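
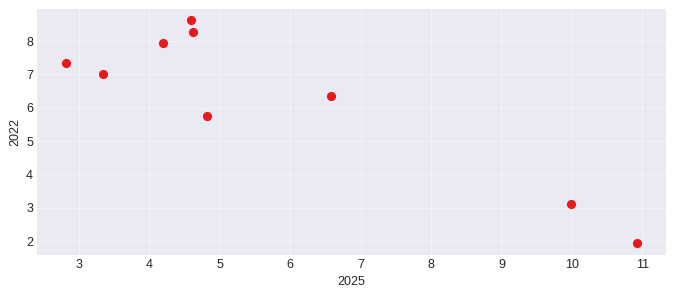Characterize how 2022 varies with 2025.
Points are negatively correlated; strong (|r| ≈ 0.9).

negative, strong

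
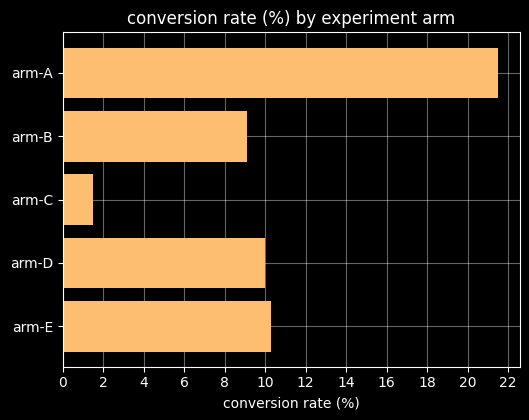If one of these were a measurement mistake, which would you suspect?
arm-A ≈ 22; the rest sit between ≈ 2 and ≈ 10.

arm-A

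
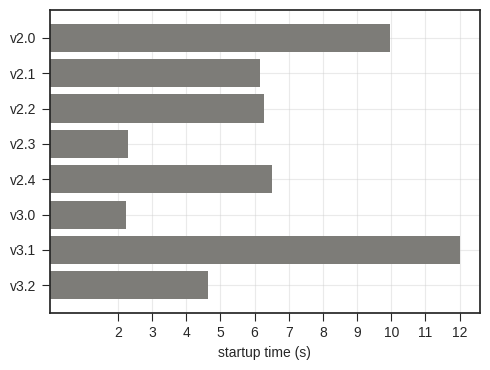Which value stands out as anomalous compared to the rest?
v3.1

v3.1 ≈ 12; the rest sit between ≈ 2 and ≈ 10.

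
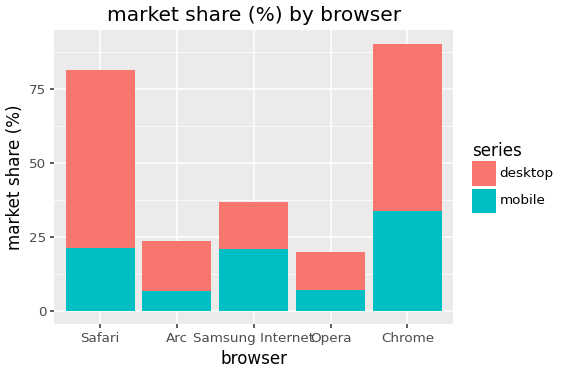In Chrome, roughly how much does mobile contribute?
mobile top ≈ 30, bottom ≈ 0; segment ≈ 30.

≈ 30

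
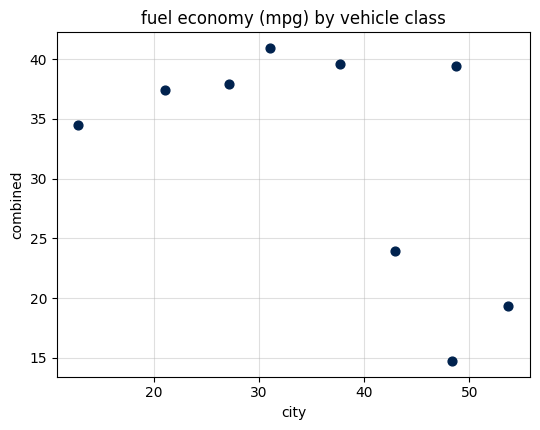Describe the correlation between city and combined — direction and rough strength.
negative, moderate

Points are negatively correlated; moderate (|r| ≈ 0.6).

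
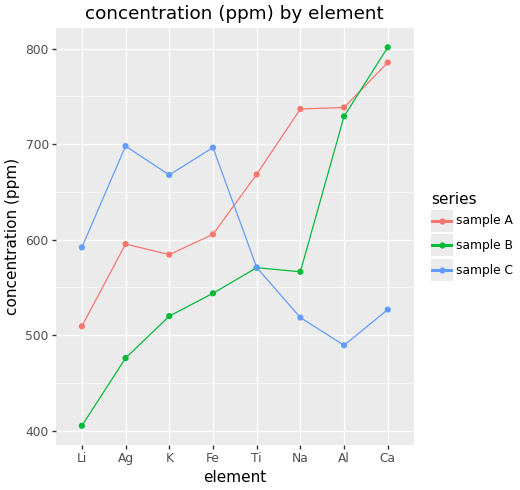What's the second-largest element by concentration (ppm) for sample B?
Top 3 for sample B: Ca ≈ 800, Al ≈ 750, Ti ≈ 550.

Al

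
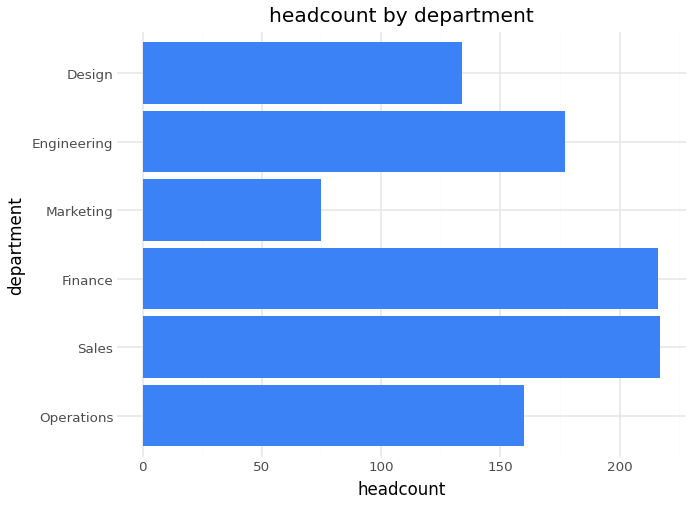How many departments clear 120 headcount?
5

Above 120: Operations, Sales, Finance, Engineering, Design.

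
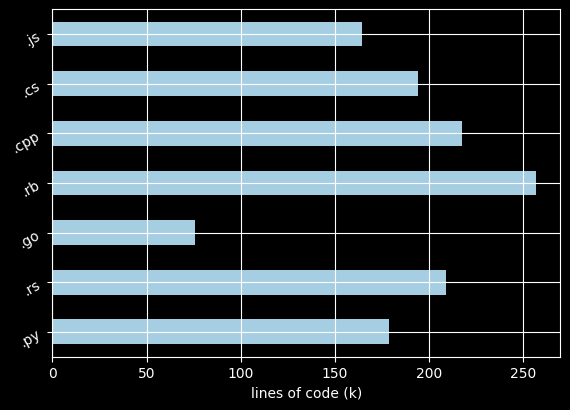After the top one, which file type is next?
Top 3: .rb ≈ 250, .cpp ≈ 225, .rs ≈ 200.

.cpp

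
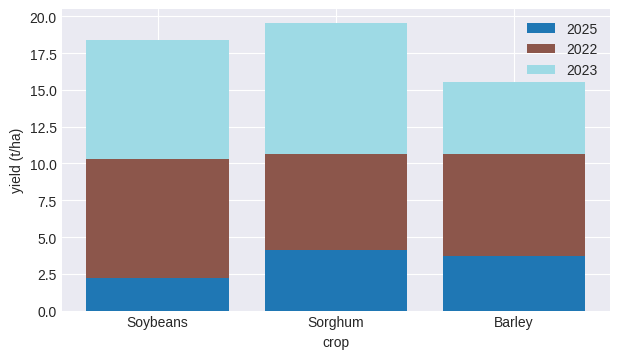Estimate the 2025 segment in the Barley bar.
2025 top ≈ 4, bottom ≈ 0; segment ≈ 4.

≈ 4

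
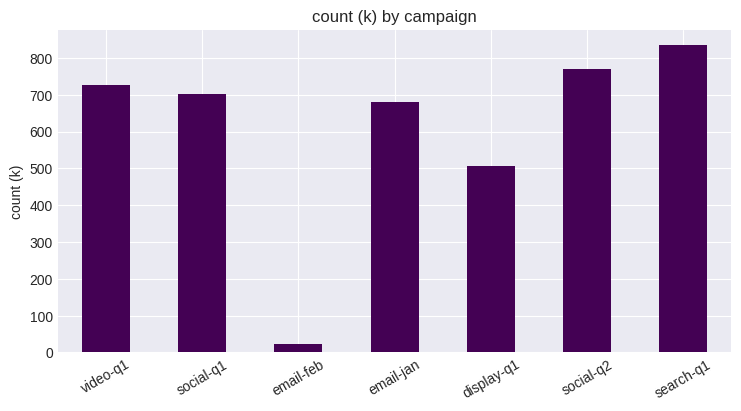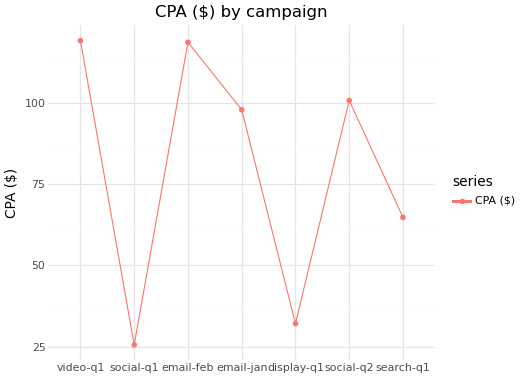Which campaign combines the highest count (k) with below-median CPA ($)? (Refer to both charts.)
Chart 2 median CPA ($) ≈ 100; below-median campaigns: social-q1, display-q1, search-q1. Among those, search-q1 has the highest count (k) (≈ 800).

search-q1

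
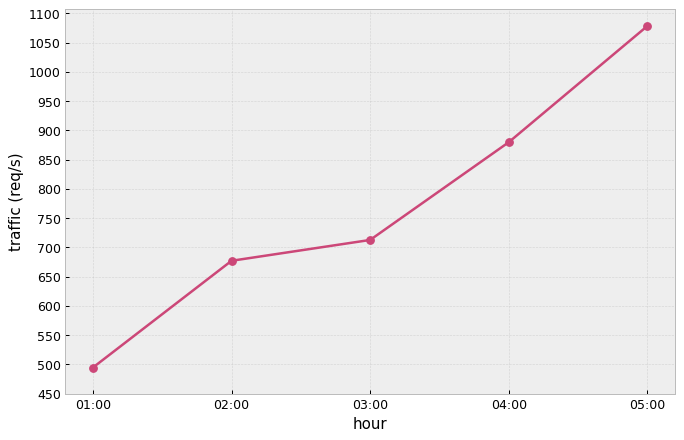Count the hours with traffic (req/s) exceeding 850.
Above 850: 04:00, 05:00.

2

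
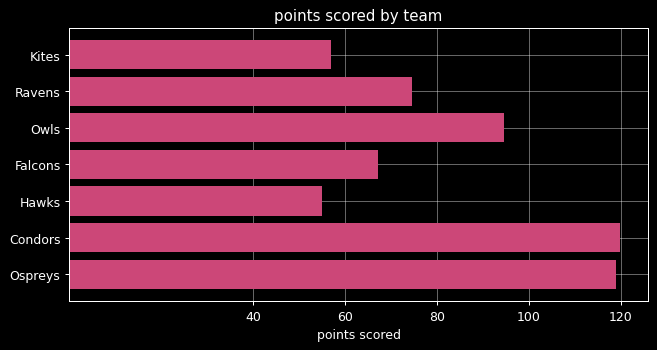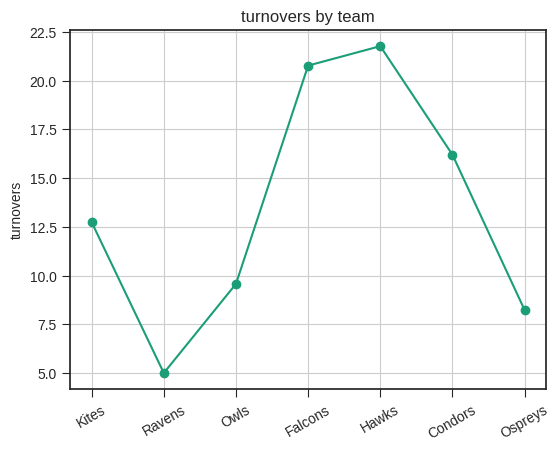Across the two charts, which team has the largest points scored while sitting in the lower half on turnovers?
Ospreys

Chart 2 median turnovers ≈ 12; below-median teams: Ravens, Owls, Ospreys. Among those, Ospreys has the highest points scored (≈ 120).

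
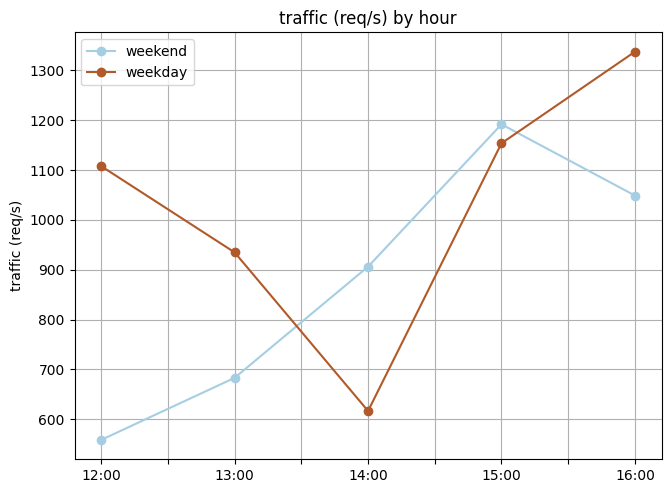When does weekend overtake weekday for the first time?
14:00

13:00: weekend ≈ 700 vs weekday ≈ 900 (not yet); 14:00: weekend ≈ 900 vs weekday ≈ 600 (first crossover).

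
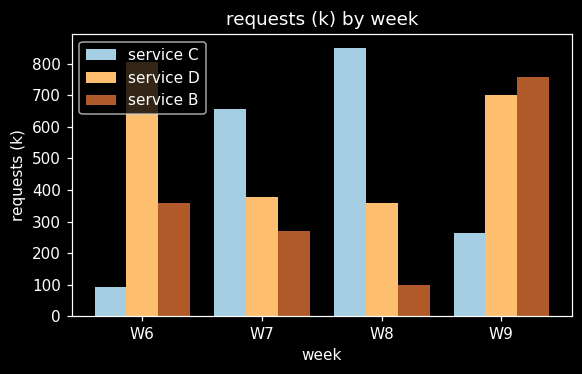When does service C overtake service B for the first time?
W7

W6: service C ≈ 100 vs service B ≈ 400 (not yet); W7: service C ≈ 700 vs service B ≈ 300 (first crossover).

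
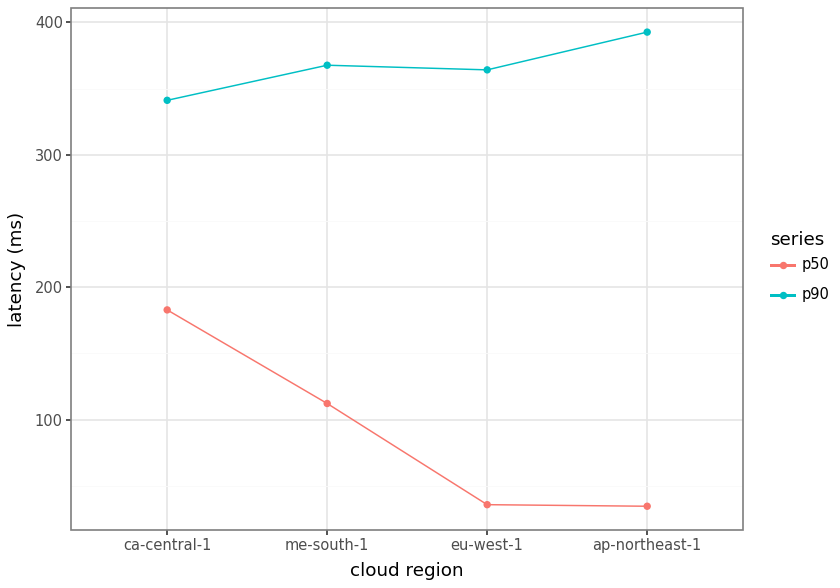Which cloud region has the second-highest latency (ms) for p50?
me-south-1

Top 3 for p50: ca-central-1 ≈ 200, me-south-1 ≈ 100, eu-west-1 ≈ 50.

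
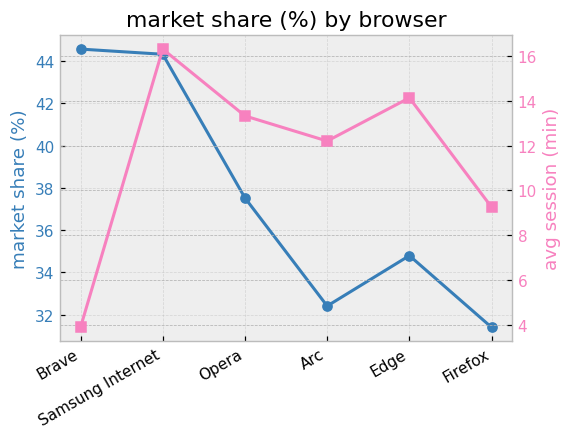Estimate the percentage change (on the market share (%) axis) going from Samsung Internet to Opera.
≈ -13.6%

Samsung Internet ≈ 44, Opera ≈ 38; (38 − 44) / 44 ≈ -13.6%.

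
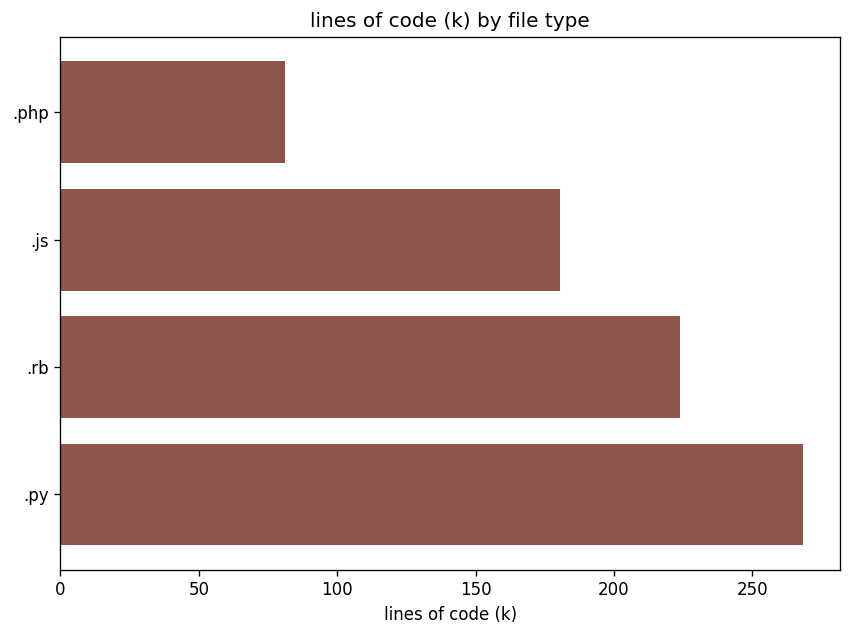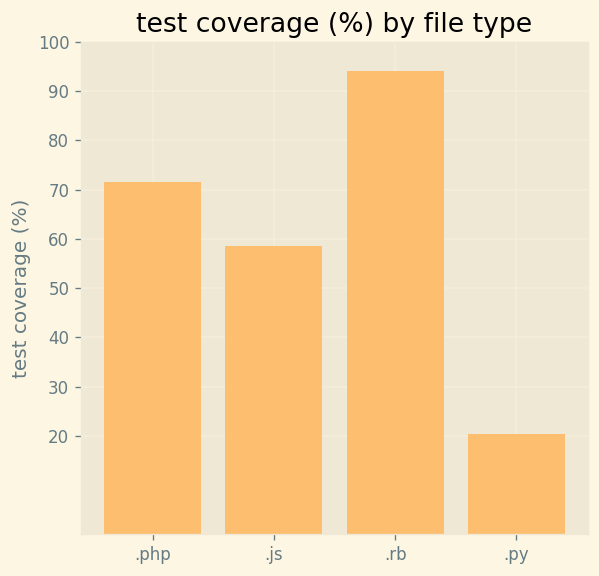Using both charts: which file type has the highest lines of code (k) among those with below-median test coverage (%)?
Chart 2 median test coverage (%) ≈ 70; below-median file types: .js, .py. Among those, .py has the highest lines of code (k) (≈ 275).

.py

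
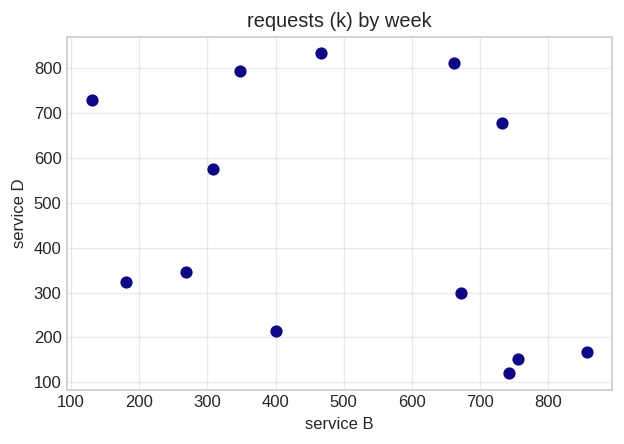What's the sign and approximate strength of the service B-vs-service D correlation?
negative, weak

Points are negatively correlated; weak (|r| ≈ 0.3).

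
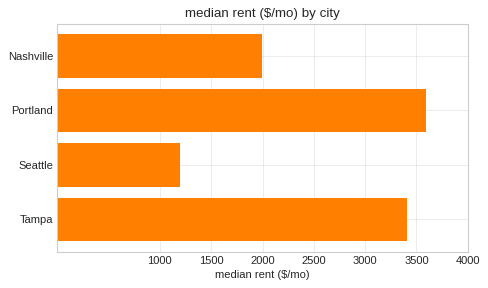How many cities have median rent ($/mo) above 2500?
Above 2500: Portland, Tampa.

2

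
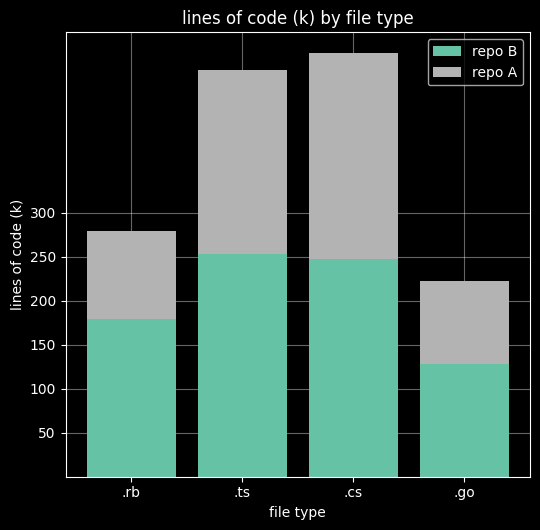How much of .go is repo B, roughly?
≈ 150

repo B top ≈ 150, bottom ≈ 0; segment ≈ 150.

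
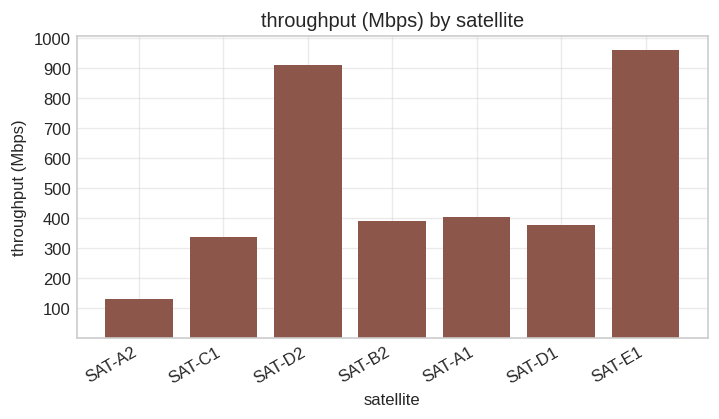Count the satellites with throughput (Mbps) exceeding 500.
Above 500: SAT-D2, SAT-E1.

2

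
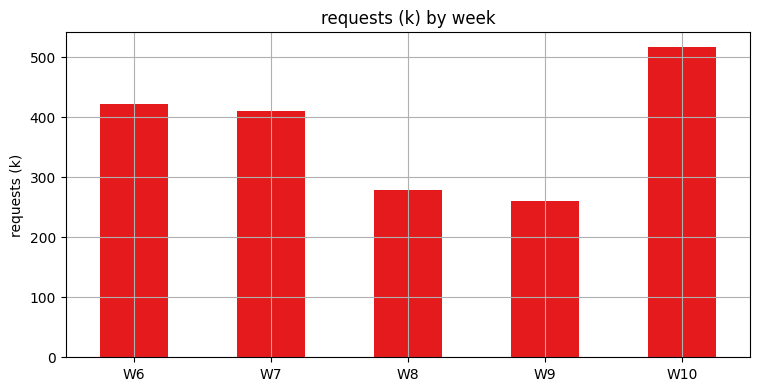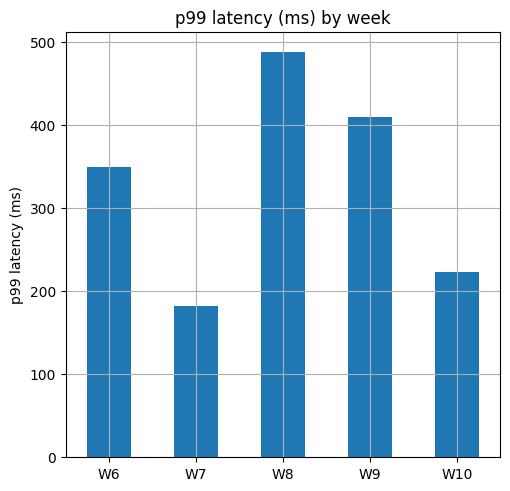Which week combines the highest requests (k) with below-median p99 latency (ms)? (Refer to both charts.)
Chart 2 median p99 latency (ms) ≈ 350; below-median weeks: W7, W10. Among those, W10 has the highest requests (k) (≈ 500).

W10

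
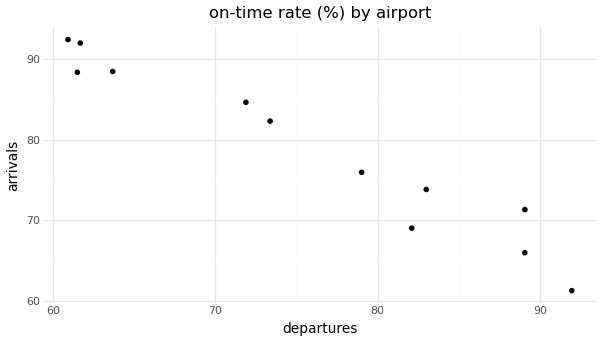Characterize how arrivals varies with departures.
negative, strong

Points are negatively correlated; strong (|r| ≈ 1.0).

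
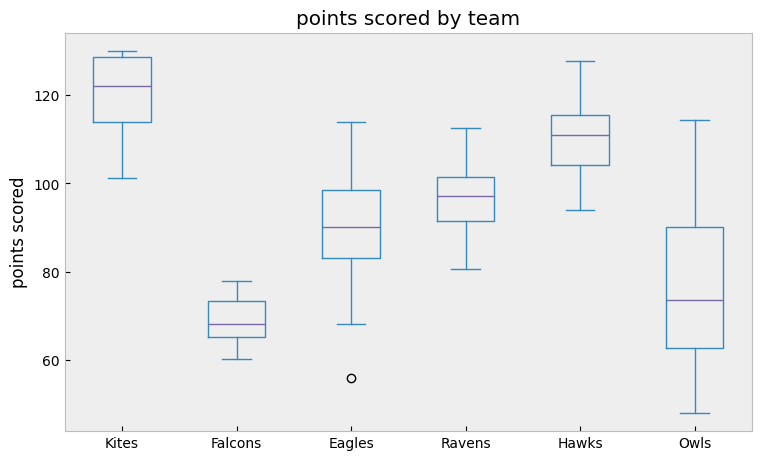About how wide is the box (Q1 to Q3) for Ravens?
Q3 ≈ 100, Q1 ≈ 90; IQR ≈ 10.

≈ 10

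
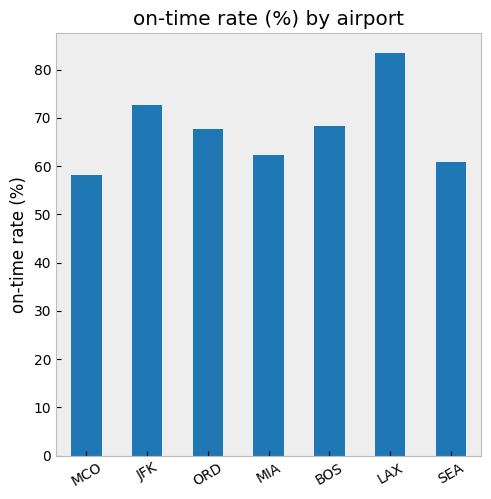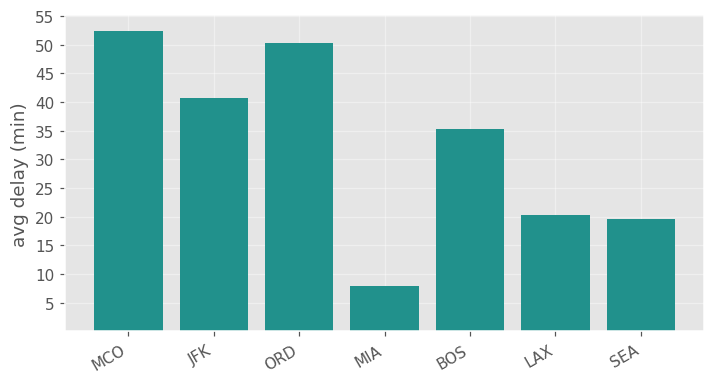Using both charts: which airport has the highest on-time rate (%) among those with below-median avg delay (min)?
Chart 2 median avg delay (min) ≈ 35; below-median airports: MIA, LAX, SEA. Among those, LAX has the highest on-time rate (%) (≈ 80).

LAX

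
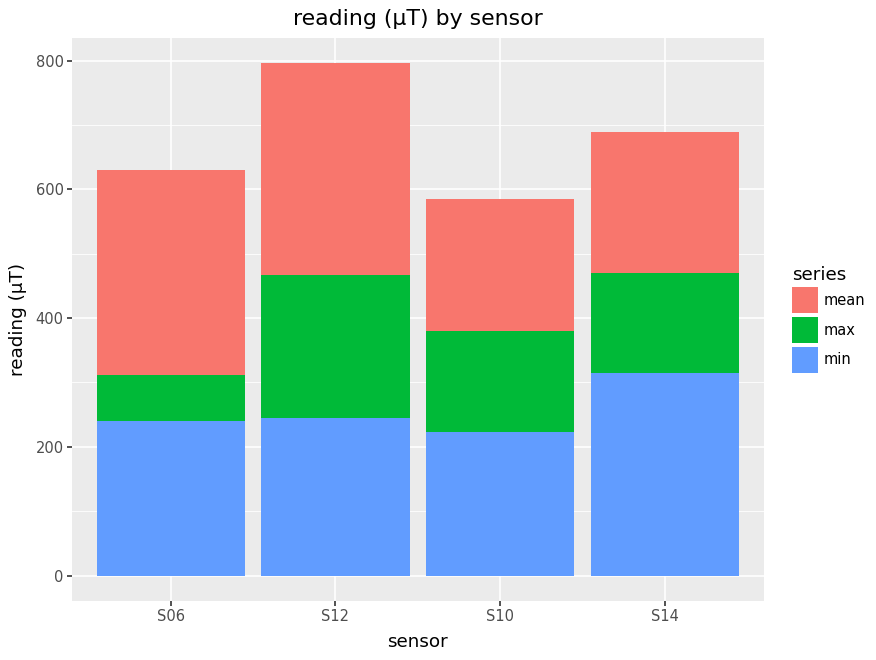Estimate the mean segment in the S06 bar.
≈ 300

mean top ≈ 600, bottom ≈ 300; segment ≈ 300.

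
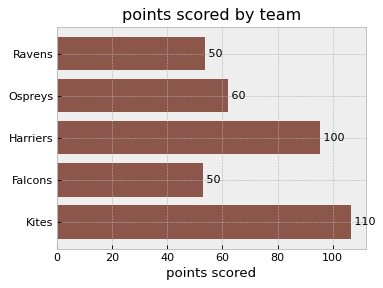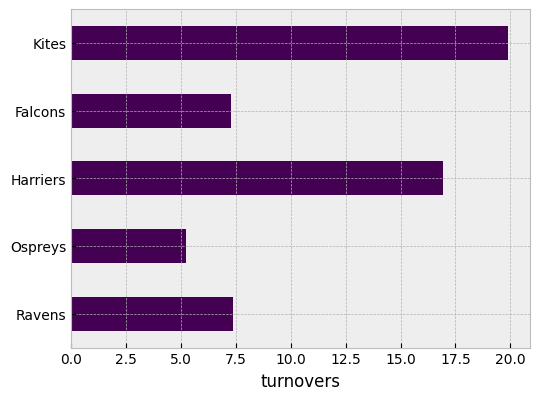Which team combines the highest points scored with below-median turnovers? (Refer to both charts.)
Ospreys

Chart 2 median turnovers ≈ 8; below-median teams: Ospreys, Falcons. Among those, Ospreys has the highest points scored (≈ 60).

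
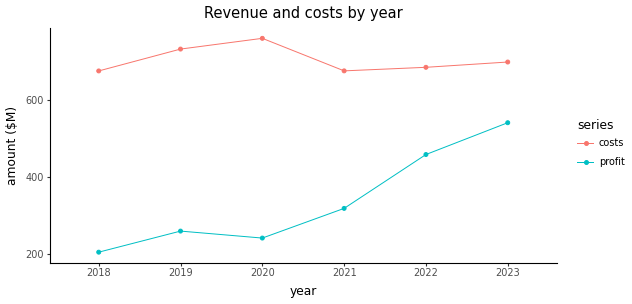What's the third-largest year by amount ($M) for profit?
Top 4 for profit: 2023 ≈ 550, 2022 ≈ 450, 2021 ≈ 300, 2019 ≈ 250.

2021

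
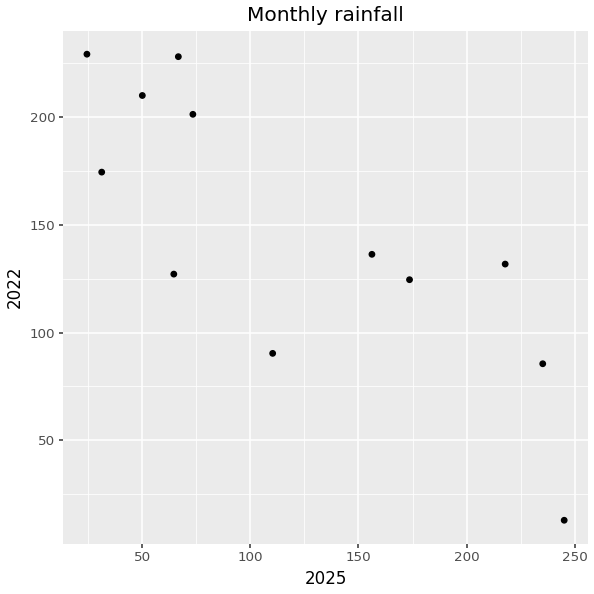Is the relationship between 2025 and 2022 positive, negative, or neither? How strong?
Points are negatively correlated; strong (|r| ≈ 0.8).

negative, strong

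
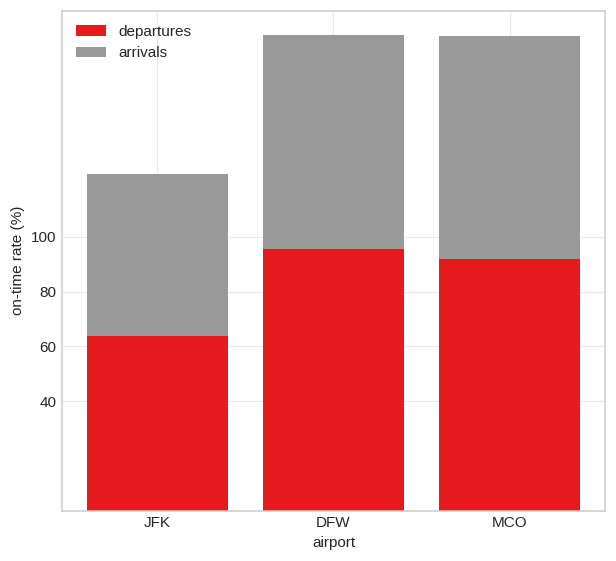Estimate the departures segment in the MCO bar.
≈ 100

departures top ≈ 100, bottom ≈ 0; segment ≈ 100.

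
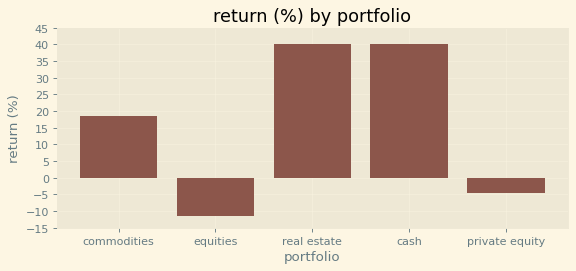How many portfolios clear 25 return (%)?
2

Above 25: real estate, cash.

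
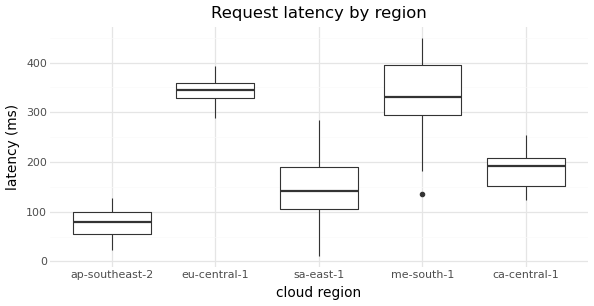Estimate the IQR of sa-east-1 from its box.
≈ 100

Q3 ≈ 200, Q1 ≈ 100; IQR ≈ 100.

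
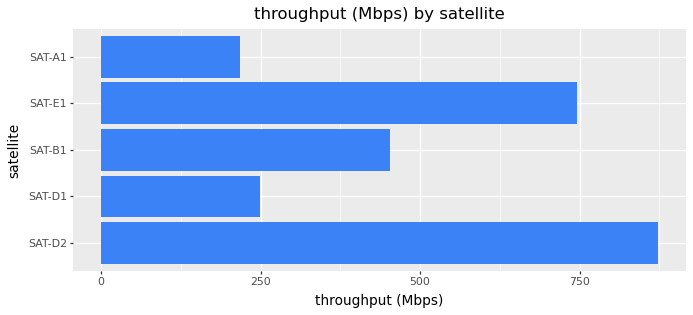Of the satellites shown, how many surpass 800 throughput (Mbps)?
1

Above 800: SAT-D2.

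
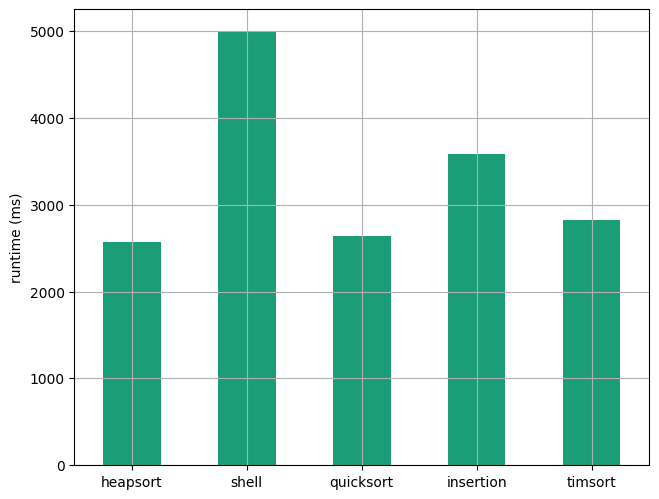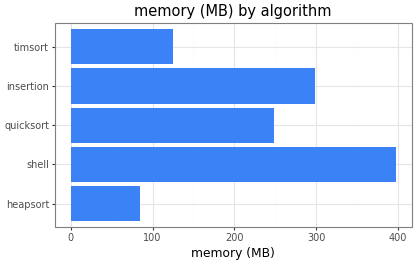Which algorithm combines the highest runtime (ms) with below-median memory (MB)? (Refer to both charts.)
Chart 2 median memory (MB) ≈ 250; below-median algorithms: heapsort, timsort. Among those, timsort has the highest runtime (ms) (≈ 3000).

timsort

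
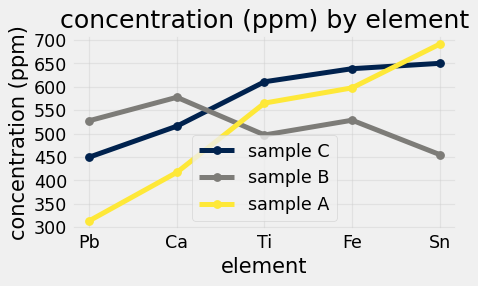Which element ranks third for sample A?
Ti

Top 4 for sample A: Sn ≈ 700, Fe ≈ 600, Ti ≈ 550, Ca ≈ 400.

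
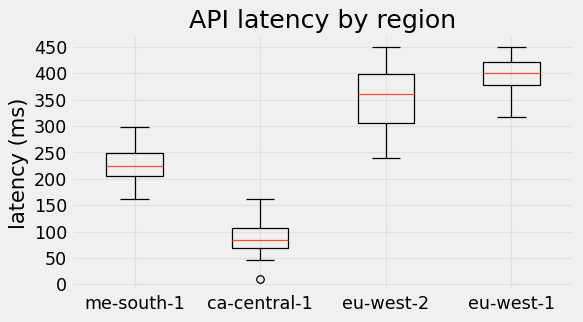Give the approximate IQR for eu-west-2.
≈ 100

Q3 ≈ 400, Q1 ≈ 300; IQR ≈ 100.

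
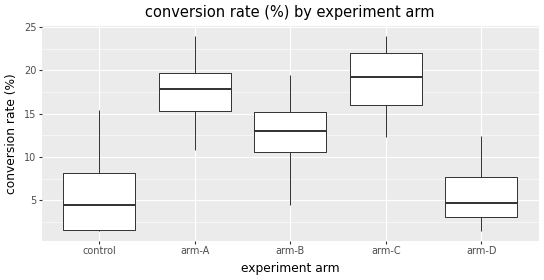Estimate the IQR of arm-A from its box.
Q3 ≈ 20, Q1 ≈ 16; IQR ≈ 4.

≈ 4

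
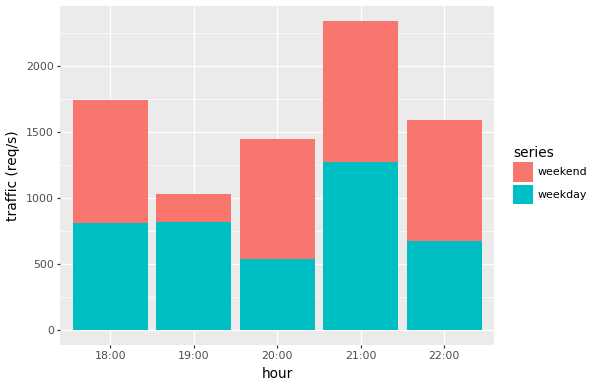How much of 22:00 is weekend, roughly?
≈ 1000

weekend top ≈ 1600, bottom ≈ 600; segment ≈ 1000.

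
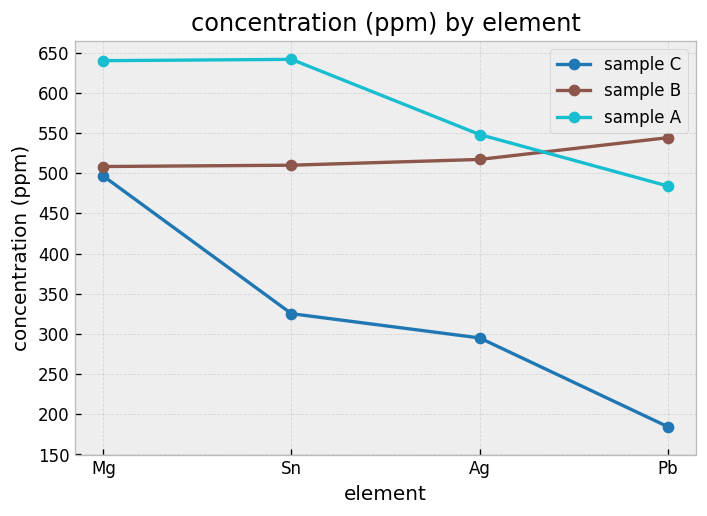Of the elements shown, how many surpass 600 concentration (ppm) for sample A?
Above 600: Mg, Sn.

2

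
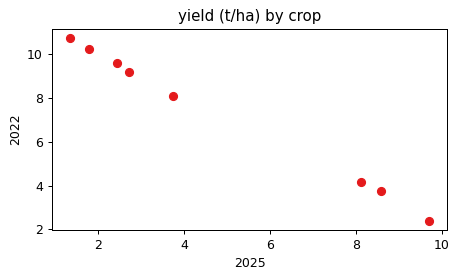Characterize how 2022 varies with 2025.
Points are negatively correlated; strong (|r| ≈ 1.0).

negative, strong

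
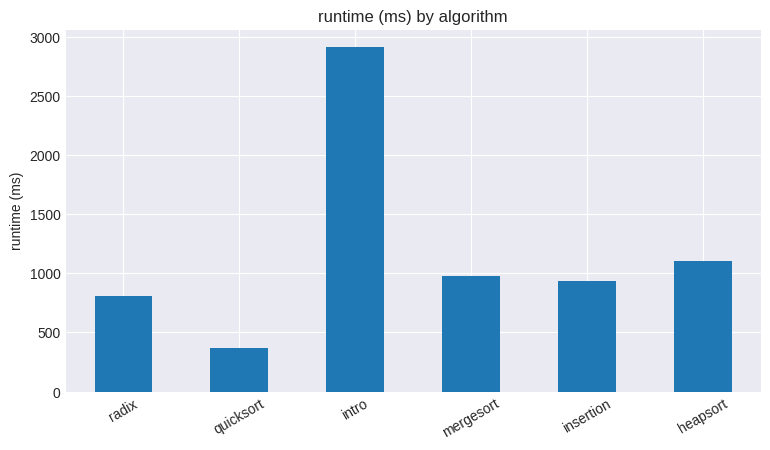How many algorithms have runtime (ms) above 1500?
Above 1500: intro.

1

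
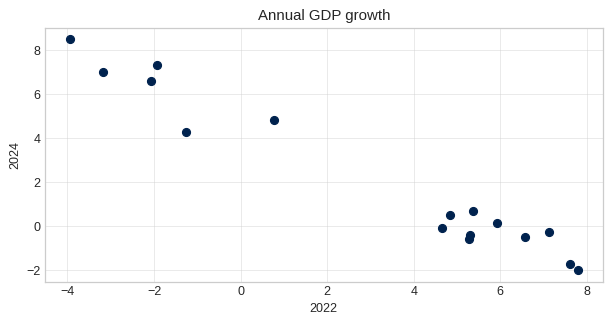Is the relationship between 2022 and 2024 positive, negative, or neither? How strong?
negative, strong

Points are negatively correlated; strong (|r| ≈ 1.0).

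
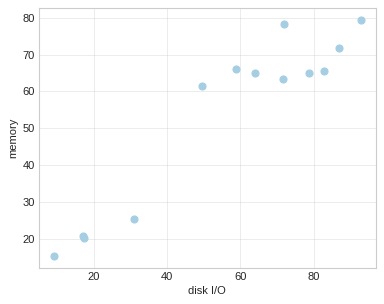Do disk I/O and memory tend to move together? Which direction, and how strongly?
positive, strong

Points are positively correlated; strong (|r| ≈ 0.9).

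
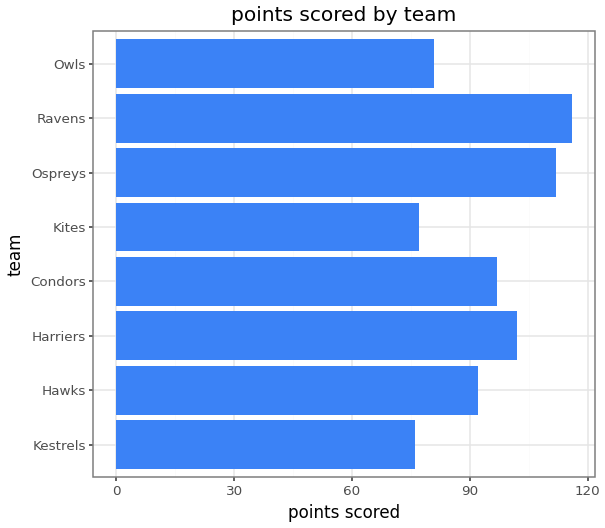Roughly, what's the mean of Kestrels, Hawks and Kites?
(80 + 90 + 80) / 3 ≈ 83.

≈ 83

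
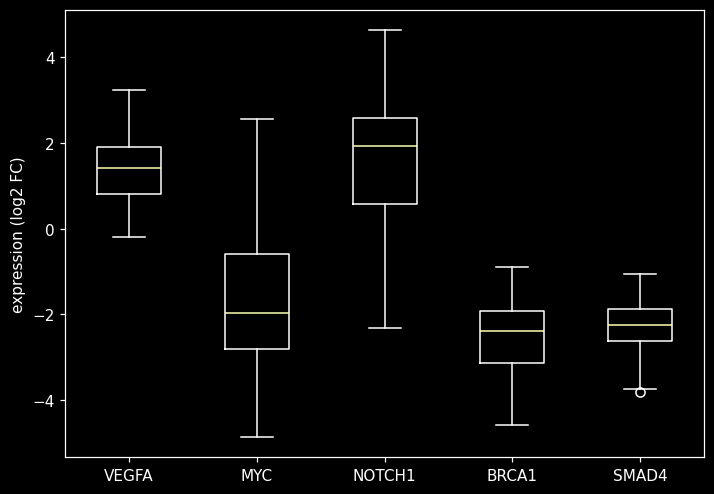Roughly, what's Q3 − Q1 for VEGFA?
Q3 ≈ 2.0, Q1 ≈ 1.0; IQR ≈ 1.0.

≈ 1.0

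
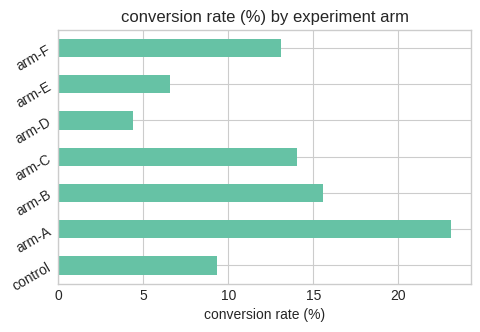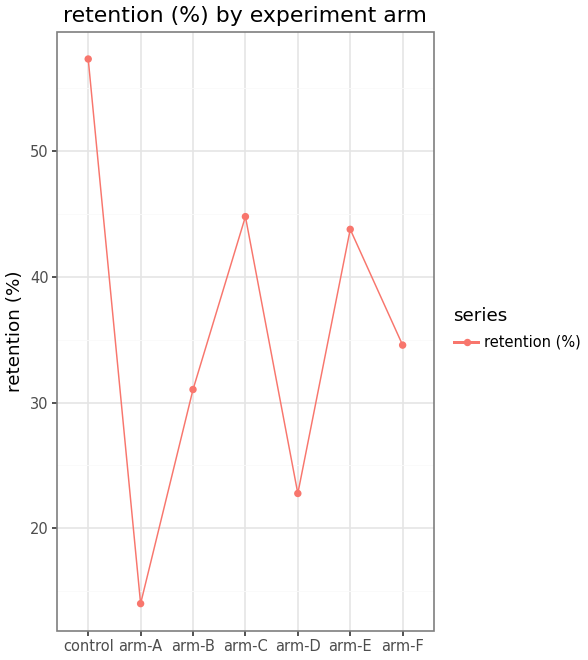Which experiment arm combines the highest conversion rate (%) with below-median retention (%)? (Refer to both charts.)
arm-A

Chart 2 median retention (%) ≈ 30; below-median experiment arms: arm-A, arm-B, arm-D. Among those, arm-A has the highest conversion rate (%) (≈ 25).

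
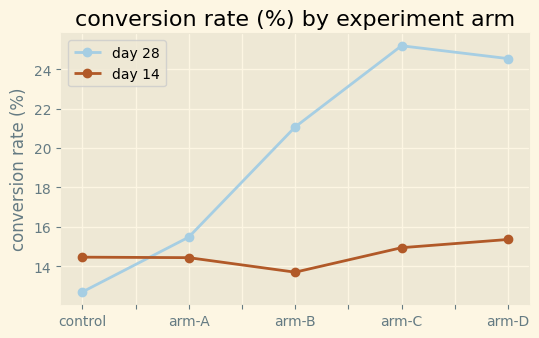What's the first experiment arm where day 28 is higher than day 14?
control: day 28 ≈ 12 vs day 14 ≈ 14 (not yet); arm-A: day 28 ≈ 16 vs day 14 ≈ 14 (first crossover).

arm-A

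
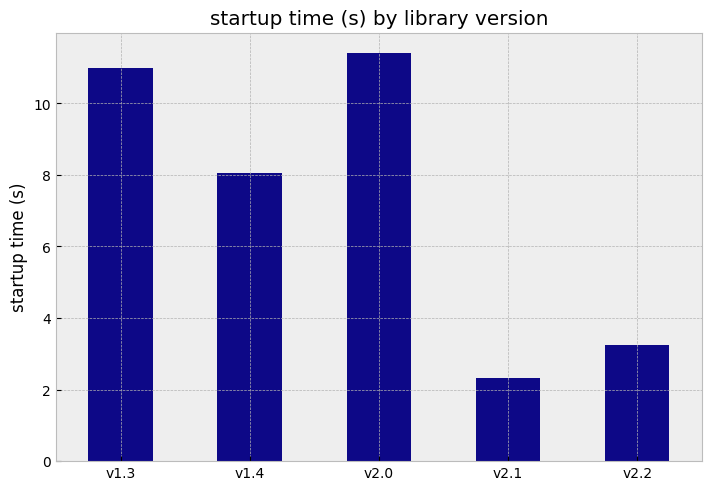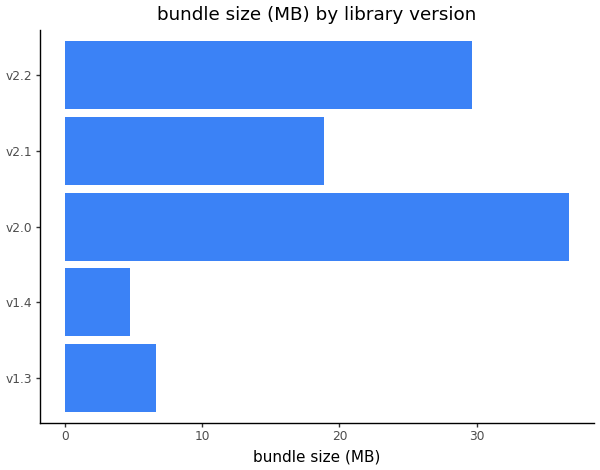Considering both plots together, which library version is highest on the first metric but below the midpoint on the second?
v1.3

Chart 2 median bundle size (MB) ≈ 20; below-median library versions: v1.3, v1.4. Among those, v1.3 has the highest startup time (s) (≈ 10).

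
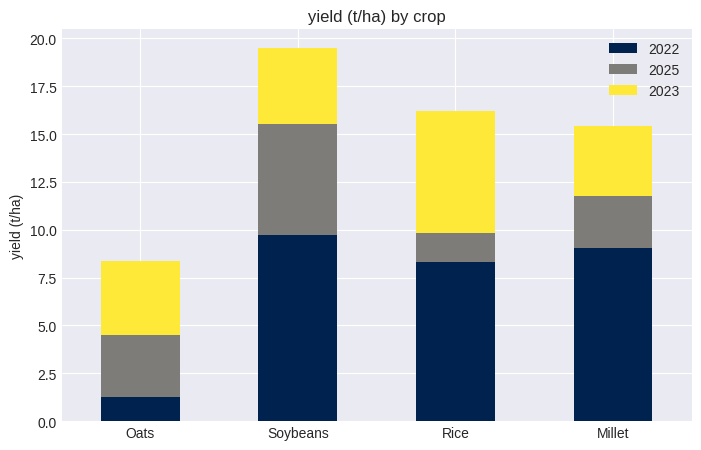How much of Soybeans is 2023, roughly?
≈ 4

2023 top ≈ 20, bottom ≈ 16; segment ≈ 4.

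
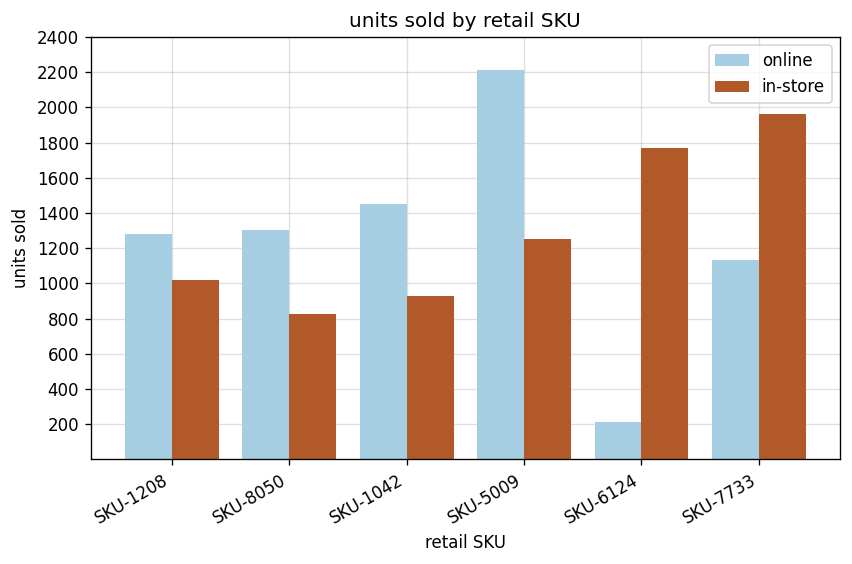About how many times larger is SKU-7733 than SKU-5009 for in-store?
SKU-7733 ≈ 2000, SKU-5009 ≈ 1200; 2000/1200 ≈ 1.67.

≈ 1.67×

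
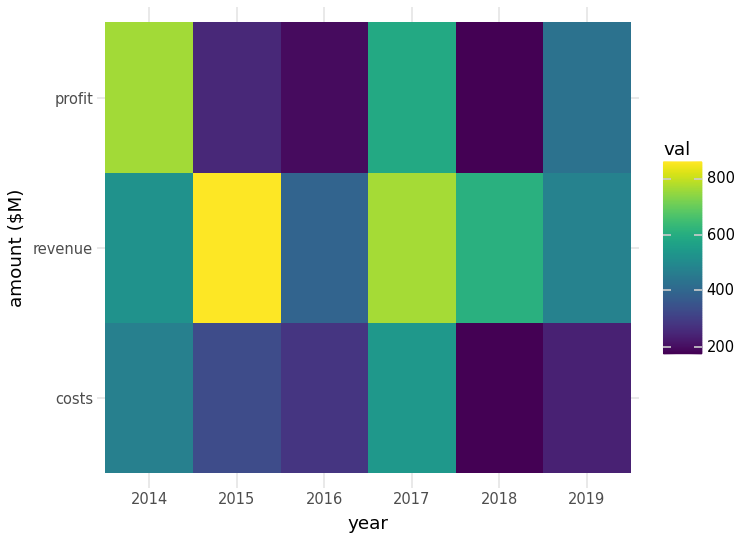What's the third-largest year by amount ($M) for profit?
Top 4 for profit: 2014 ≈ 800, 2017 ≈ 600, 2019 ≈ 400, 2015 ≈ 300.

2019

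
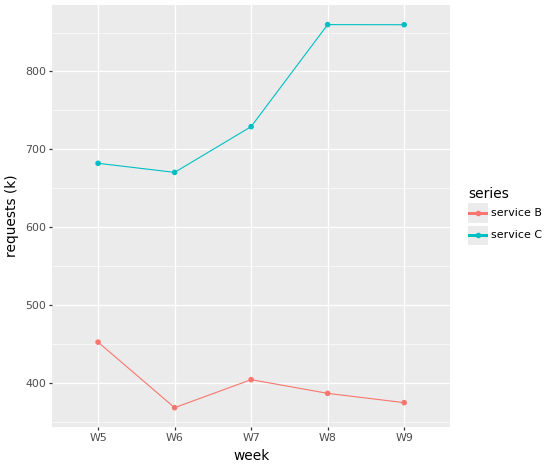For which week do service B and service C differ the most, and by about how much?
W9, ≈ 500 k

W9: service B ≈ 350, service C ≈ 850 → gap ≈ 500. Next-largest (W8) is only ≈ 450.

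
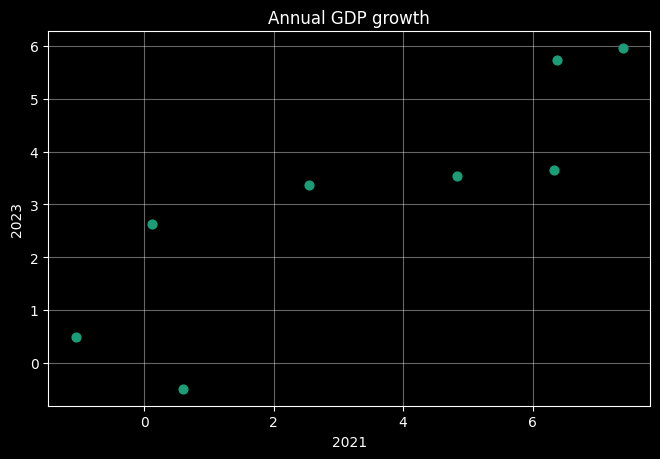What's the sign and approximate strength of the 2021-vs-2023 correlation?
Points are positively correlated; strong (|r| ≈ 0.9).

positive, strong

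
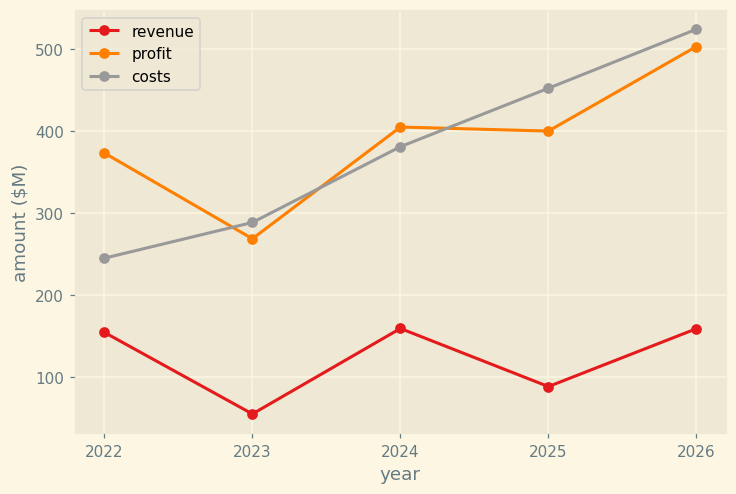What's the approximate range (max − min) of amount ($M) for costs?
≈ 250

Max 2026 ≈ 500, min 2022 ≈ 250; range ≈ 250.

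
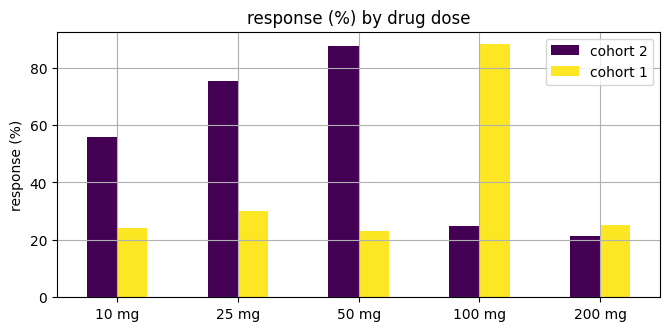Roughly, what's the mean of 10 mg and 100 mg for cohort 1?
≈ 55

(20 + 90) / 2 ≈ 55.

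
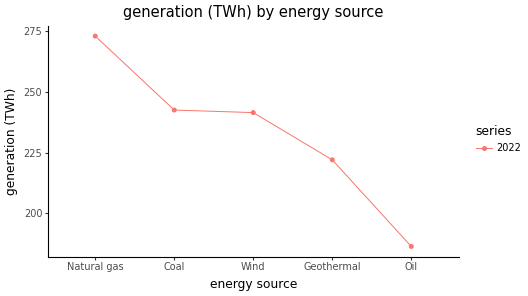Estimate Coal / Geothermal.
Coal ≈ 240, Geothermal ≈ 220; 240/220 ≈ 1.09.

≈ 1.09×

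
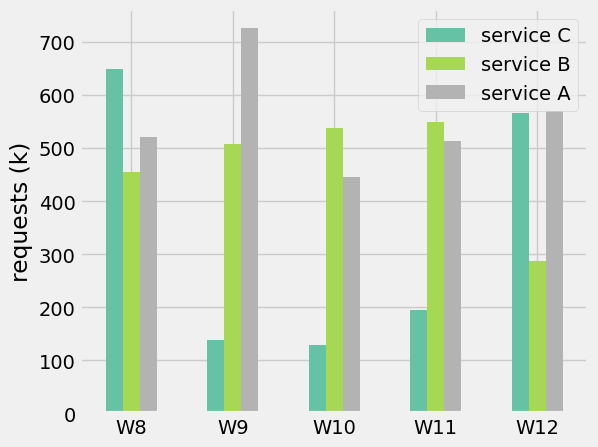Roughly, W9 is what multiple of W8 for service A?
W9 ≈ 700, W8 ≈ 500; 700/500 ≈ 1.4.

≈ 1.4×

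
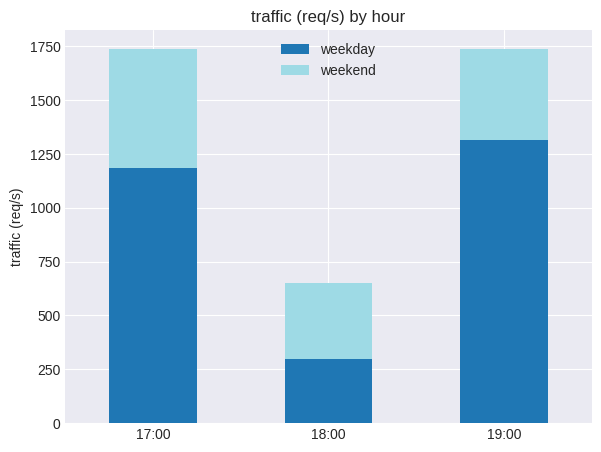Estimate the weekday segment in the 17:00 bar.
≈ 1200

weekday top ≈ 1200, bottom ≈ 0; segment ≈ 1200.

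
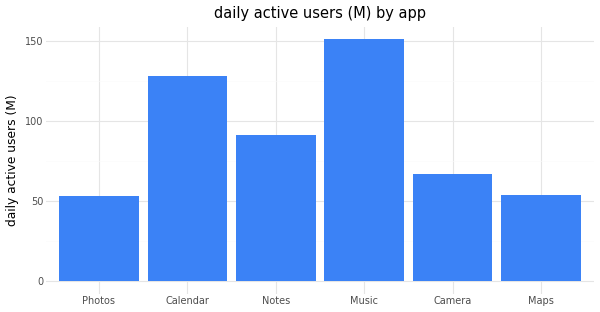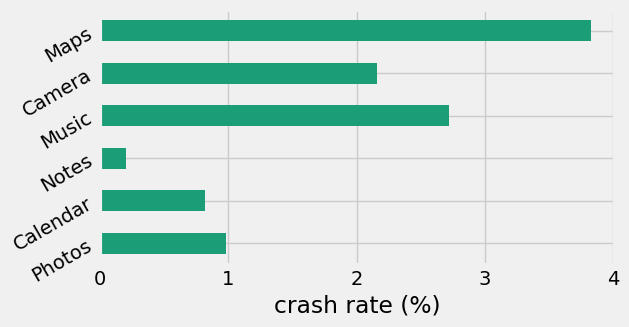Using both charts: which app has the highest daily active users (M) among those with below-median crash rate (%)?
Chart 2 median crash rate (%) ≈ 1.5; below-median apps: Photos, Calendar, Notes. Among those, Calendar has the highest daily active users (M) (≈ 120).

Calendar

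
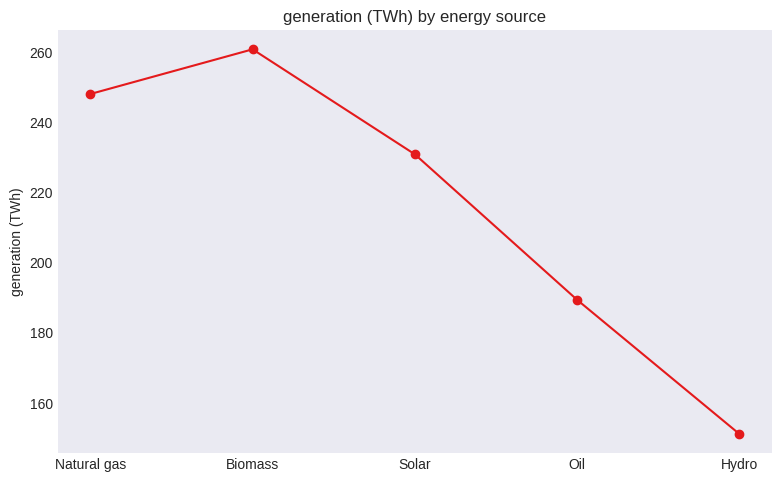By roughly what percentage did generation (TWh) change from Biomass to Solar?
≈ -11.5%

Biomass ≈ 260, Solar ≈ 230; (230 − 260) / 260 ≈ -11.5%.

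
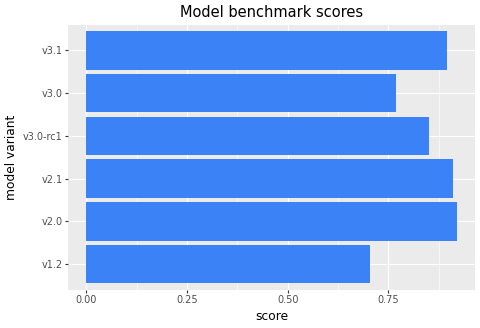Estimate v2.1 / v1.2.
≈ 1.29×

v2.1 ≈ 0.9, v1.2 ≈ 0.7; 0.9/0.7 ≈ 1.29.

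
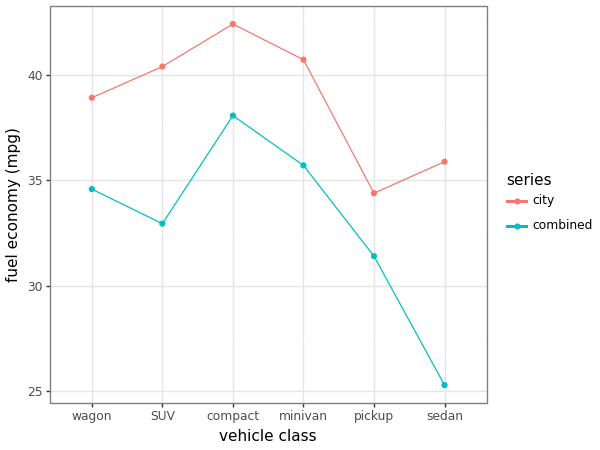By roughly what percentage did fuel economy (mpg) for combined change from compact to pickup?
compact ≈ 38, pickup ≈ 32; (32 − 38) / 38 ≈ -15.8%.

≈ -15.8%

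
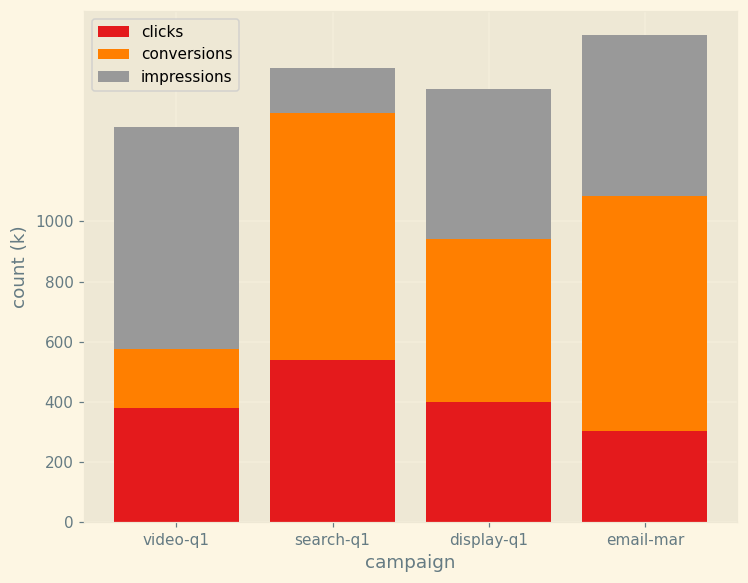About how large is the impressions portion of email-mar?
≈ 600

impressions top ≈ 1600, bottom ≈ 1000; segment ≈ 600.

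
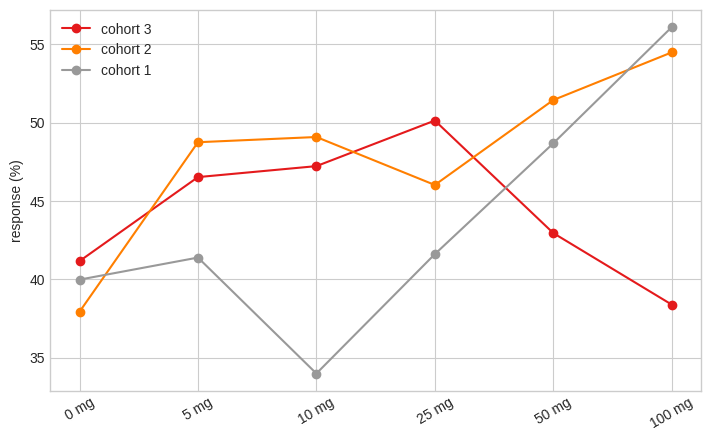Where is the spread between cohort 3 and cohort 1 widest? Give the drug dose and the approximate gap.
100 mg: cohort 3 ≈ 38, cohort 1 ≈ 56 → gap ≈ 18. Next-largest (10 mg) is only ≈ 14.

100 mg, ≈ 18 %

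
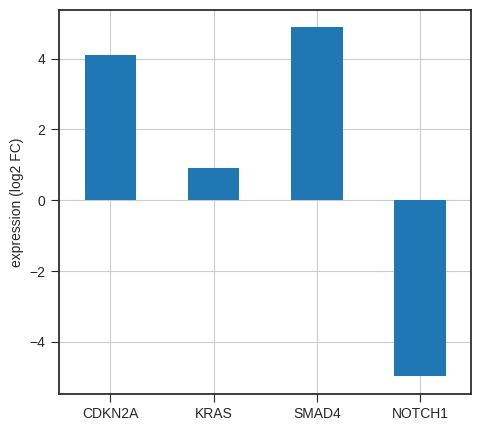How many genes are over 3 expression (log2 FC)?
Above 3: CDKN2A, SMAD4.

2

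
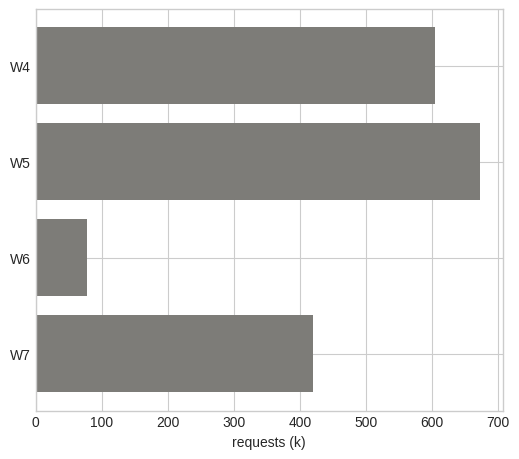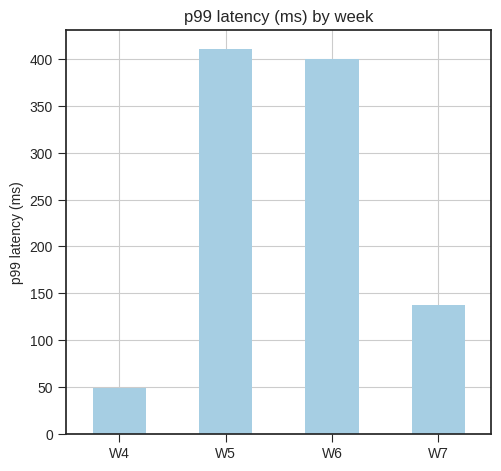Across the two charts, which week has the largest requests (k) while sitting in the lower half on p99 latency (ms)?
Chart 2 median p99 latency (ms) ≈ 250; below-median weeks: W4, W7. Among those, W4 has the highest requests (k) (≈ 600).

W4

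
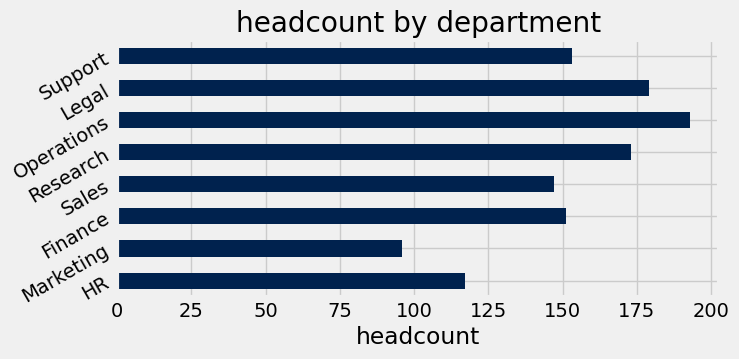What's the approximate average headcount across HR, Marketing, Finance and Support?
≈ 135

(120 + 100 + 160 + 160) / 4 ≈ 135.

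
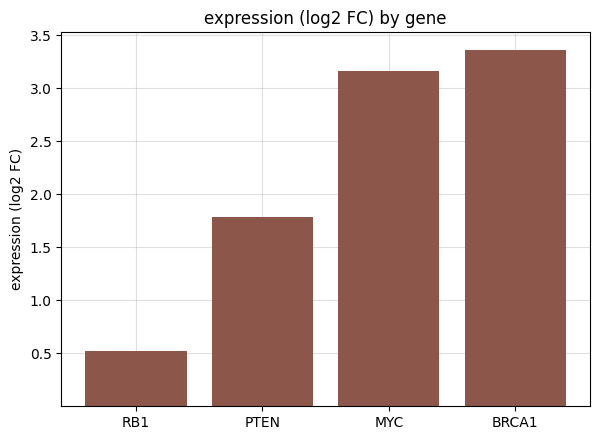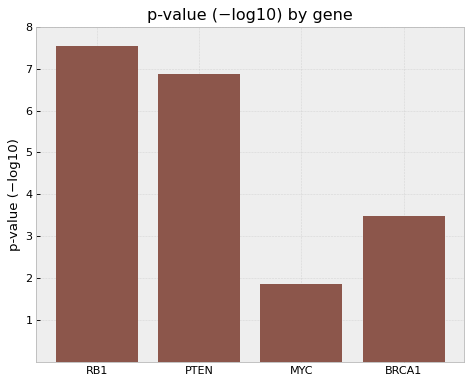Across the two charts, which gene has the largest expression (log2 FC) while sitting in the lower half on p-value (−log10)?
BRCA1

Chart 2 median p-value (−log10) ≈ 5; below-median genes: MYC, BRCA1. Among those, BRCA1 has the highest expression (log2 FC) (≈ 3.5).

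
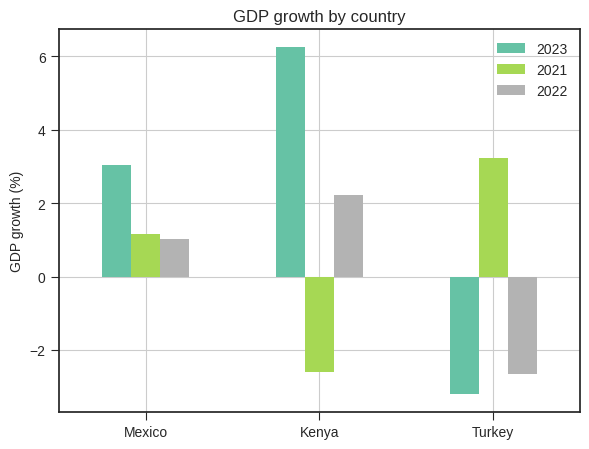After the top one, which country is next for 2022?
Mexico

Top 3 for 2022: Kenya ≈ 2, Mexico ≈ 1, Turkey ≈ -3.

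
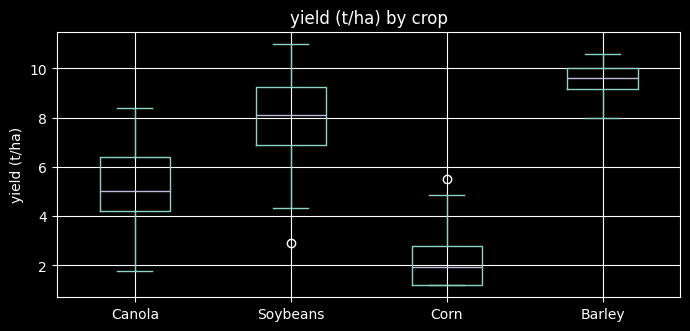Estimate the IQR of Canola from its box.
≈ 2

Q3 ≈ 6, Q1 ≈ 4; IQR ≈ 2.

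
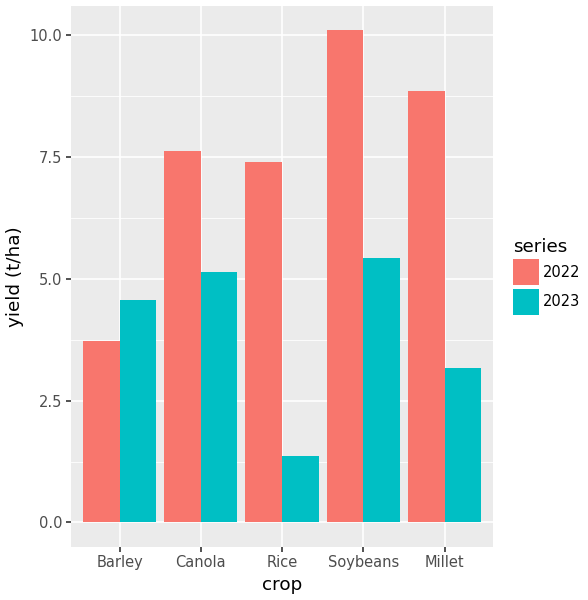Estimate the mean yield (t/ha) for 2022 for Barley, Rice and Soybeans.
≈ 7

(4 + 7 + 10) / 3 ≈ 7.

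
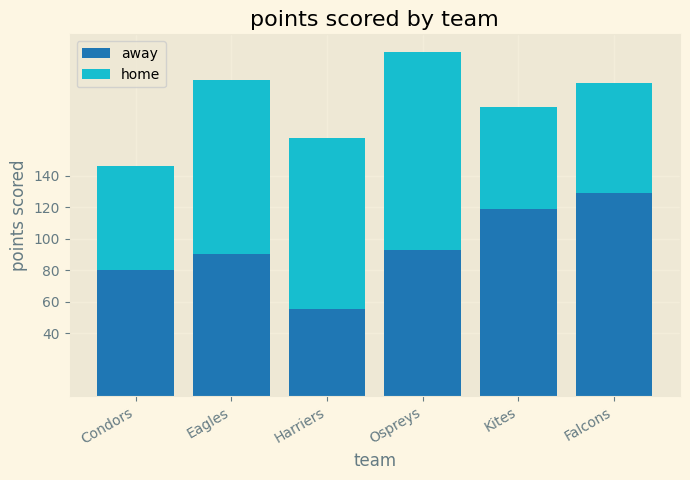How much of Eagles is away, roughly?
away top ≈ 80, bottom ≈ 0; segment ≈ 80.

≈ 80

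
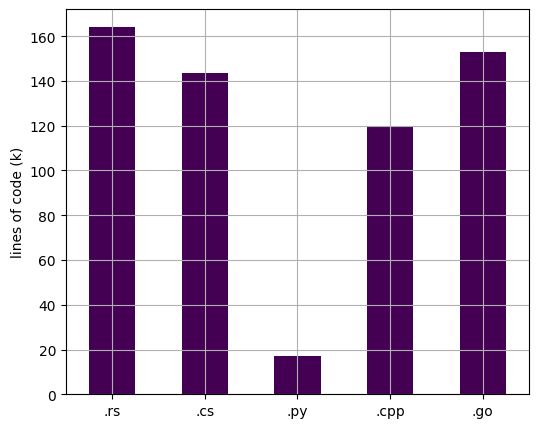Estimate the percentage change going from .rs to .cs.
≈ -12.5%

.rs ≈ 160, .cs ≈ 140; (140 − 160) / 160 ≈ -12.5%.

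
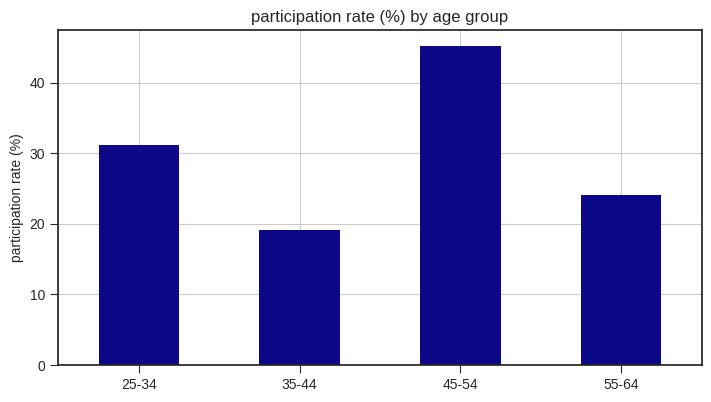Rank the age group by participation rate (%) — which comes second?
Top 3: 45-54 ≈ 45, 25-34 ≈ 30, 55-64 ≈ 25.

25-34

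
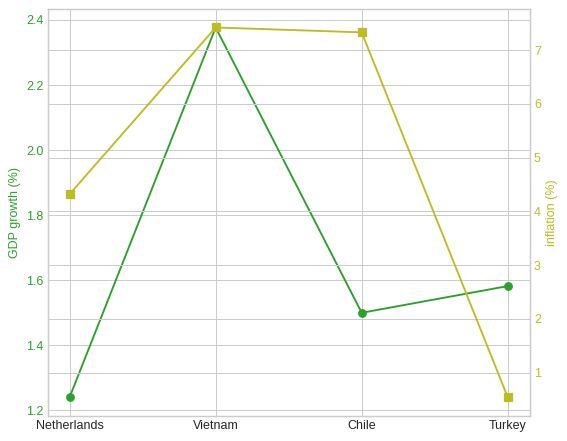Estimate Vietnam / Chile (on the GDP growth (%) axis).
Vietnam ≈ 2.4, Chile ≈ 1.5; 2.4/1.5 ≈ 1.6.

≈ 1.6×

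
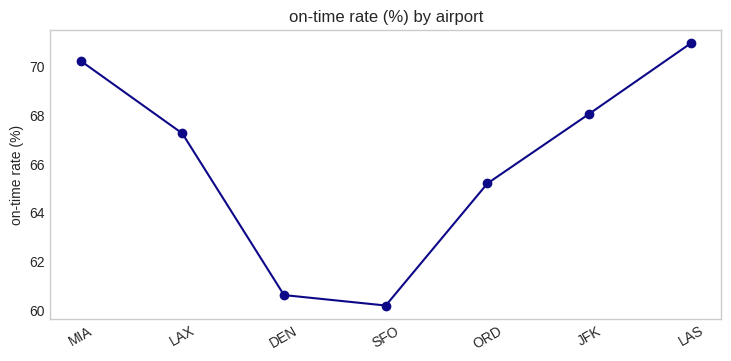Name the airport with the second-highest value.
Top 3: LAS ≈ 71, MIA ≈ 70, JFK ≈ 68.

MIA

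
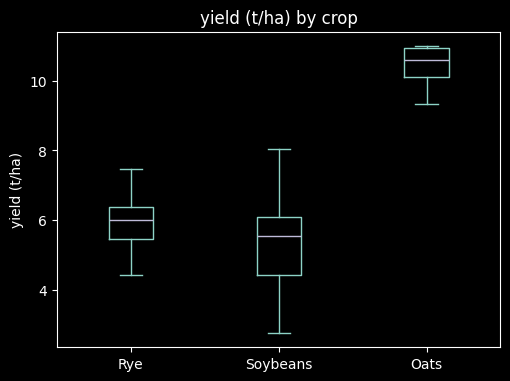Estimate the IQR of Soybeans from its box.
Q3 ≈ 6.0, Q1 ≈ 4.5; IQR ≈ 1.5.

≈ 1.5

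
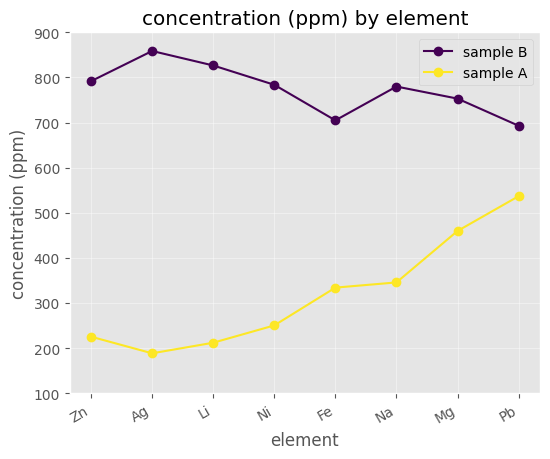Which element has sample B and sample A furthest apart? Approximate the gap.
Ag: sample B ≈ 900, sample A ≈ 200 → gap ≈ 700. Next-largest (Li) is only ≈ 600.

Ag, ≈ 700 ppm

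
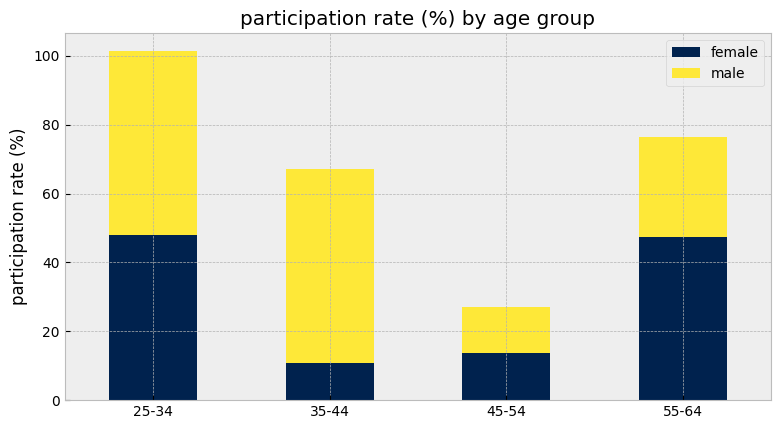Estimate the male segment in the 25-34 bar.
male top ≈ 100, bottom ≈ 50; segment ≈ 50.

≈ 50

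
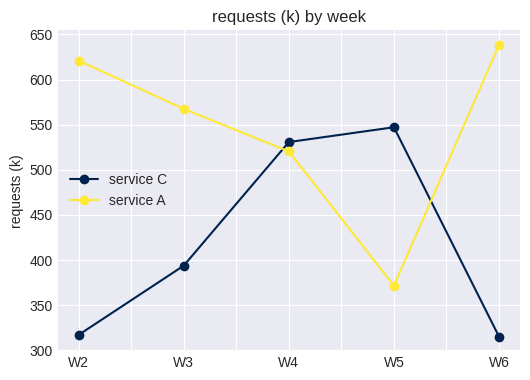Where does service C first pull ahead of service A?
W4

W3: service C ≈ 400 vs service A ≈ 550 (not yet); W4: service C ≈ 550 vs service A ≈ 500 (first crossover).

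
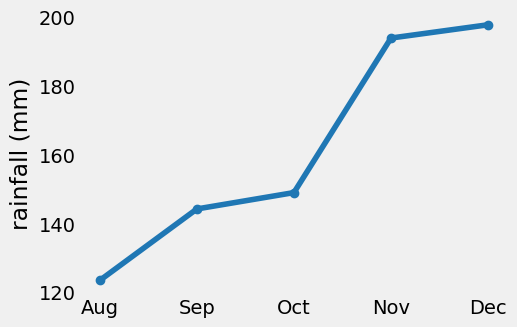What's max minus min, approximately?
Max Dec ≈ 200, min Aug ≈ 120; range ≈ 80.

≈ 80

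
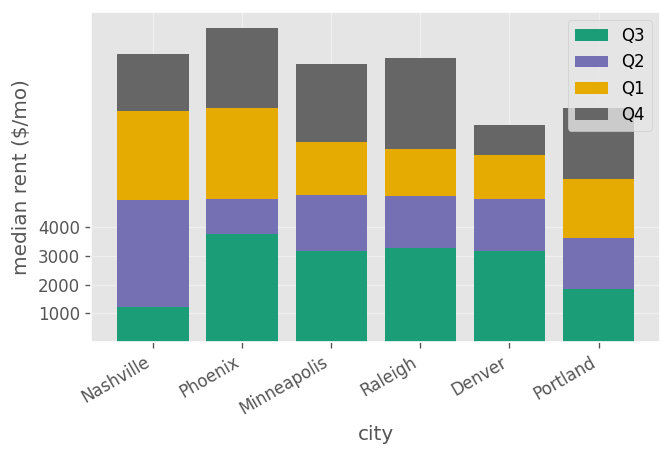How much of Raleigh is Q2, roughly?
Q2 top ≈ 5000, bottom ≈ 3000; segment ≈ 2000.

≈ 2000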